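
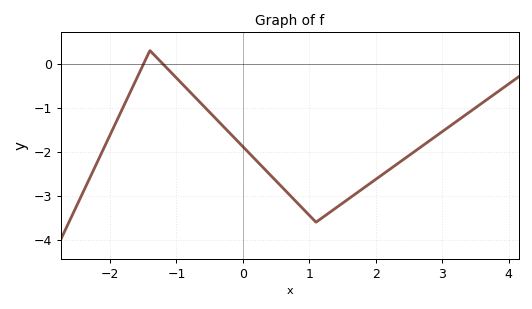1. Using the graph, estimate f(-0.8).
-0.6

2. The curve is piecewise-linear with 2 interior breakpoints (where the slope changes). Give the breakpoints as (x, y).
(-1.4, 0.3); (1.1, -3.6)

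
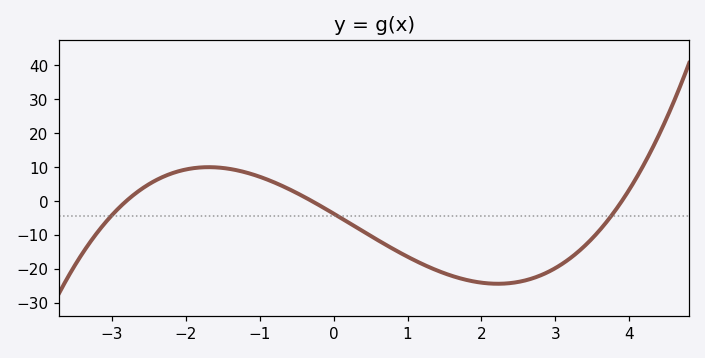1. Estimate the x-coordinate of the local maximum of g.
-1.69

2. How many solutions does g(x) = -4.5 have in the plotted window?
3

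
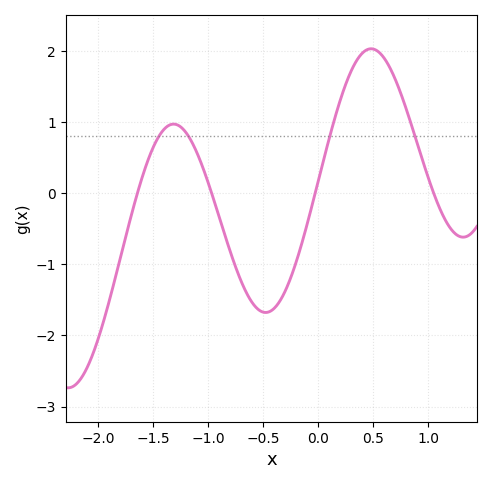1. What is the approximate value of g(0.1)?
0.778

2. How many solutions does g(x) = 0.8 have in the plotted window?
4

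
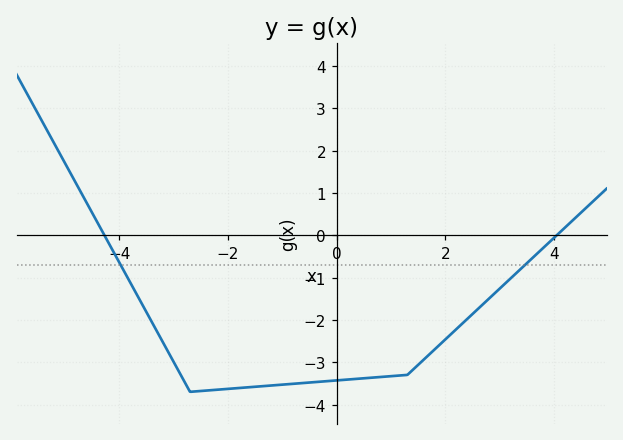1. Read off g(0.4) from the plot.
-3.39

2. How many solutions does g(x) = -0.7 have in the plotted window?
2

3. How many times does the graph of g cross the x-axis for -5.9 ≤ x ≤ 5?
2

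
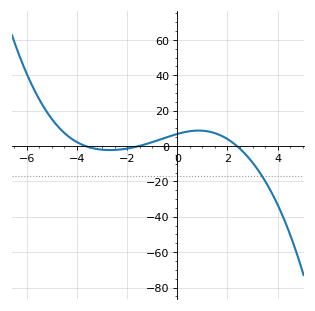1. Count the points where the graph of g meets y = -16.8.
1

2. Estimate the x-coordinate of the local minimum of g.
-2.6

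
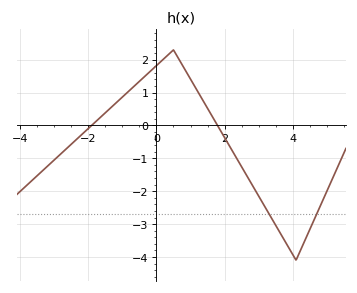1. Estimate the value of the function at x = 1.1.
1.23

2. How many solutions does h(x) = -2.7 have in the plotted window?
2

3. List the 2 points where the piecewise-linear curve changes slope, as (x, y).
(0.5, 2.3); (4.1, -4.1)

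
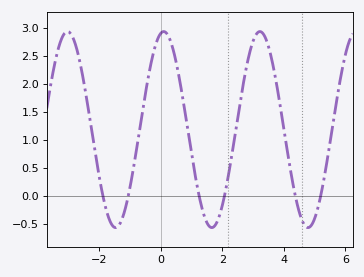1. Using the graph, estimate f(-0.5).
1.82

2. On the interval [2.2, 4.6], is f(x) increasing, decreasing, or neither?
neither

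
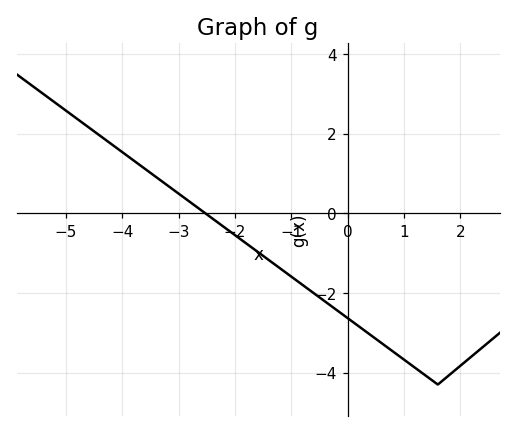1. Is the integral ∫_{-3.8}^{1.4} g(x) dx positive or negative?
negative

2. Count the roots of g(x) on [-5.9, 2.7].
1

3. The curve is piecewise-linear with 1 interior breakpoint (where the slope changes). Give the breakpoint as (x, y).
(1.6, -4.3)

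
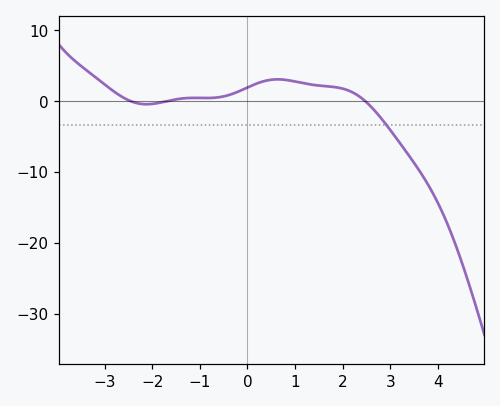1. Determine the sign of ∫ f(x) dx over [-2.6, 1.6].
positive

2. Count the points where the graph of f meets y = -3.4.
1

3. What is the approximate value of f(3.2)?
-6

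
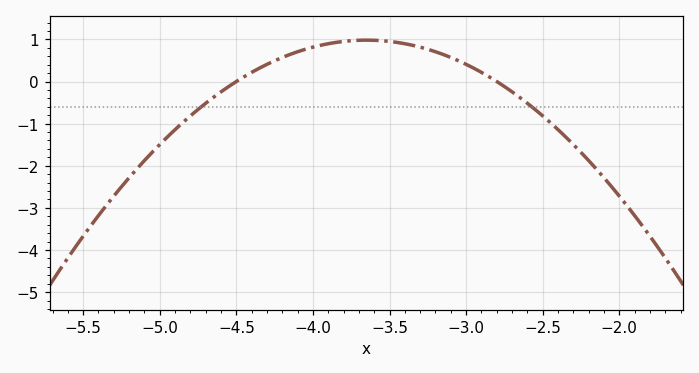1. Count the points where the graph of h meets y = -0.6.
2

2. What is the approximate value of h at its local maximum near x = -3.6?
0.983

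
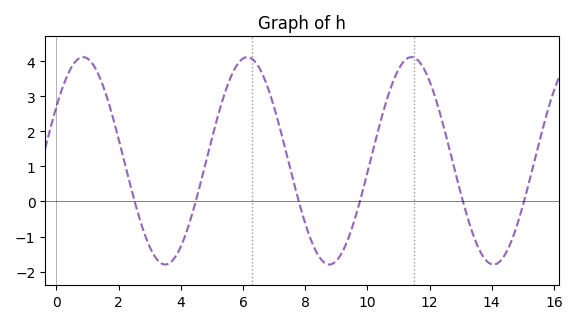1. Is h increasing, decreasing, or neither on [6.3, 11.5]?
neither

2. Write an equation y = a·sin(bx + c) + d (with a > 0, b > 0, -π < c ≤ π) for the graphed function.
y = 2.96sin(1.19x + 0.552) + 1.16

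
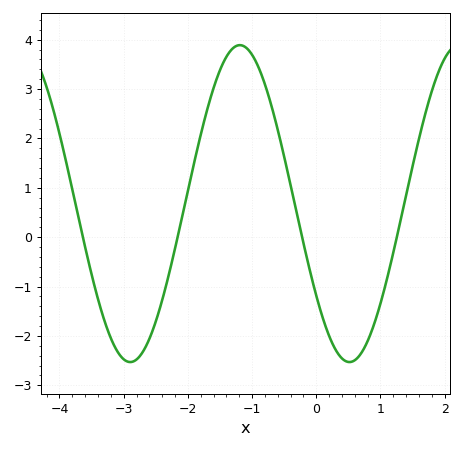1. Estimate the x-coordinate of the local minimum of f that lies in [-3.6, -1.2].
-2.9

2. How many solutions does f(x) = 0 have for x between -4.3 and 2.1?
4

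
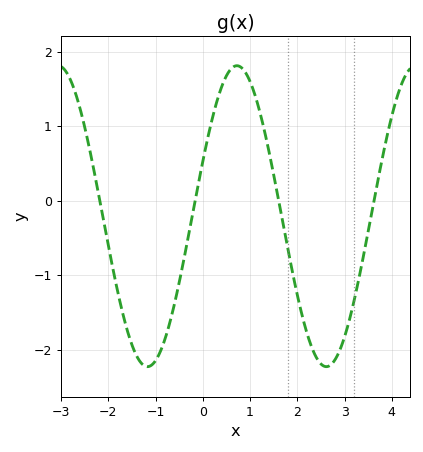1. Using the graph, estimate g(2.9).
-2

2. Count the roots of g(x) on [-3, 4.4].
4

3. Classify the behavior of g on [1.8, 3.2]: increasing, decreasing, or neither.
neither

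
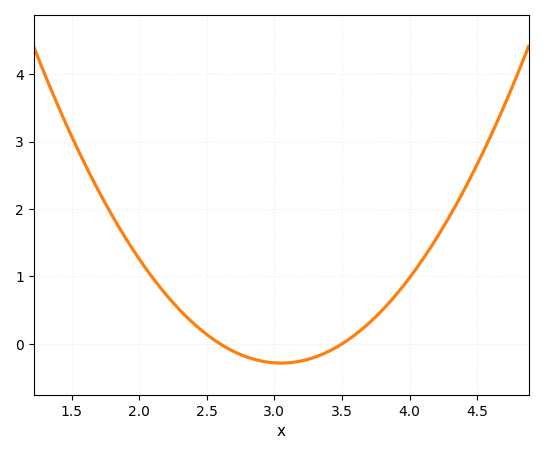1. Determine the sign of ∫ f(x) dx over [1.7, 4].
positive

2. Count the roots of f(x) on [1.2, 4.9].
2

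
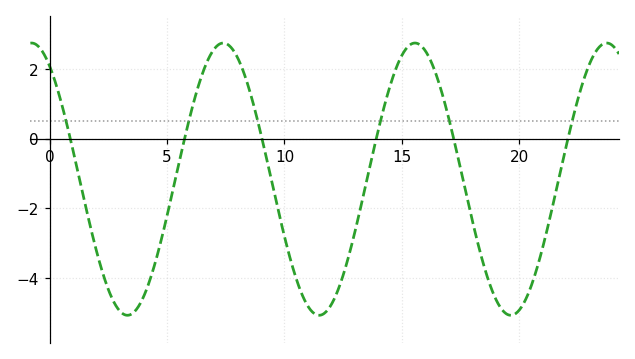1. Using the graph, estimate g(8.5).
1.42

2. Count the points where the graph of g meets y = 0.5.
6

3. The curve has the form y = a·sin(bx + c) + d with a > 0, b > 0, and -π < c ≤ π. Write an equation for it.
y = 3.91sin(0.77x + 2.16) - 1.16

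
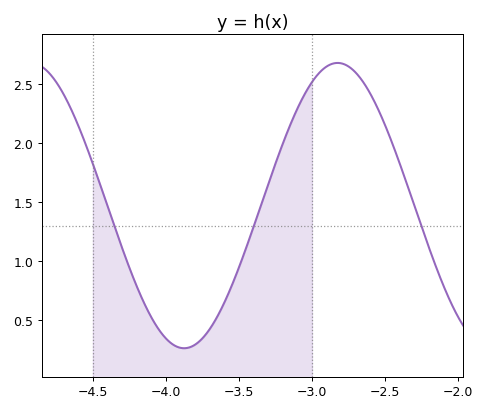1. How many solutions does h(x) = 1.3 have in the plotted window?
3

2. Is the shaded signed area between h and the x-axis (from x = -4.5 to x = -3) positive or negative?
positive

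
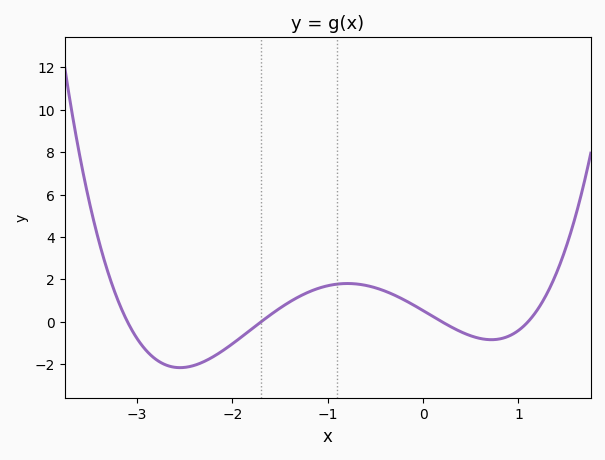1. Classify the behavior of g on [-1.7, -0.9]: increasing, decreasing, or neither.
increasing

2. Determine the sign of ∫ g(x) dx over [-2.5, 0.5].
positive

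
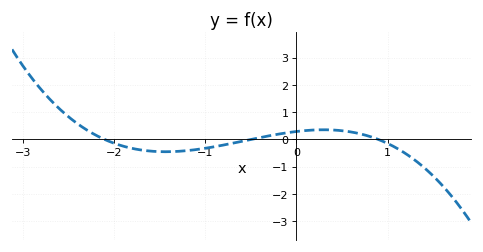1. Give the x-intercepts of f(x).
-2.1, -0.5, 0.9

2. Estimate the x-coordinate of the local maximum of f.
0.3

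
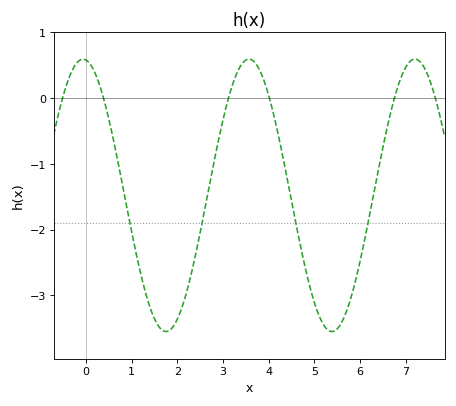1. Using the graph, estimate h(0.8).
-1.32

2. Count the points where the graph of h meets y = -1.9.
4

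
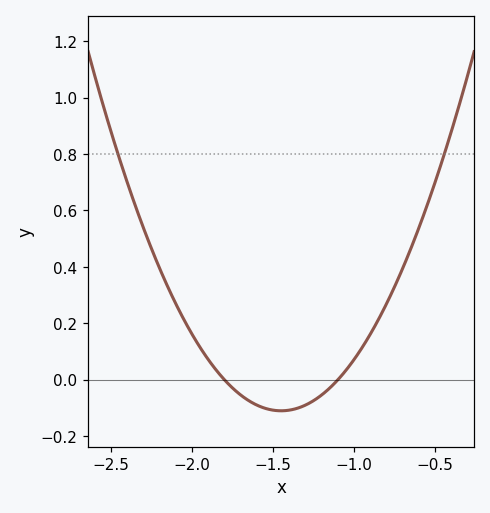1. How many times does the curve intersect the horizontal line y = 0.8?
2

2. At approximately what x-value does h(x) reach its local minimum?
-1.45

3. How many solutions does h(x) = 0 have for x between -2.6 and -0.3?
2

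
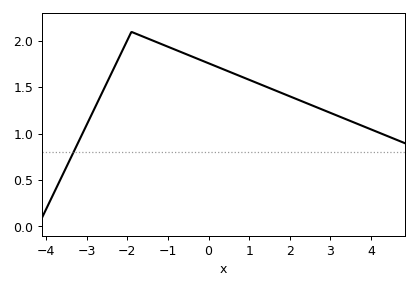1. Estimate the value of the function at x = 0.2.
1.75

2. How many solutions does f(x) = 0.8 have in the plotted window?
1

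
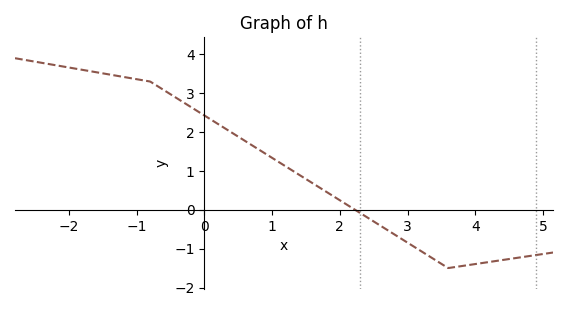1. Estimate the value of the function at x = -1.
3.36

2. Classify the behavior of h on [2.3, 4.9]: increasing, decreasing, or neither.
neither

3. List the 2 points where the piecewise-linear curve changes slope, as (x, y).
(-0.8, 3.3); (3.6, -1.5)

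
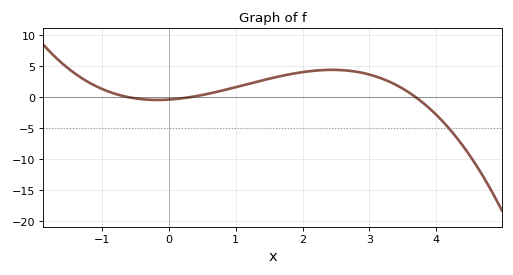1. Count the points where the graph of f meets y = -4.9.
1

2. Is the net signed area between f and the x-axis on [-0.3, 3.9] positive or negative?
positive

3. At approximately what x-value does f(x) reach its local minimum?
-0.175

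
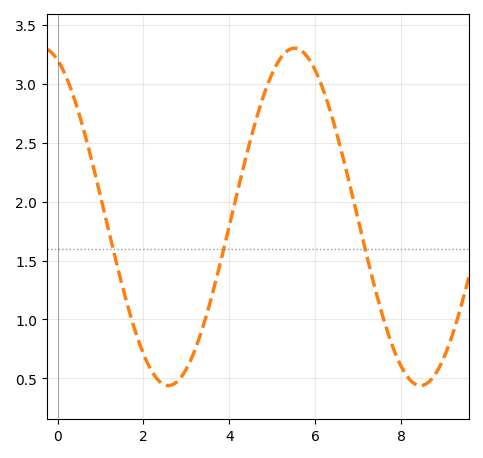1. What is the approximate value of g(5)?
3.1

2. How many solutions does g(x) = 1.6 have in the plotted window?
3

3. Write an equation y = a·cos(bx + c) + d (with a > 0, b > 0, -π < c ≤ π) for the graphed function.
y = 1.43cos(1.1x + 0.38) + 1.87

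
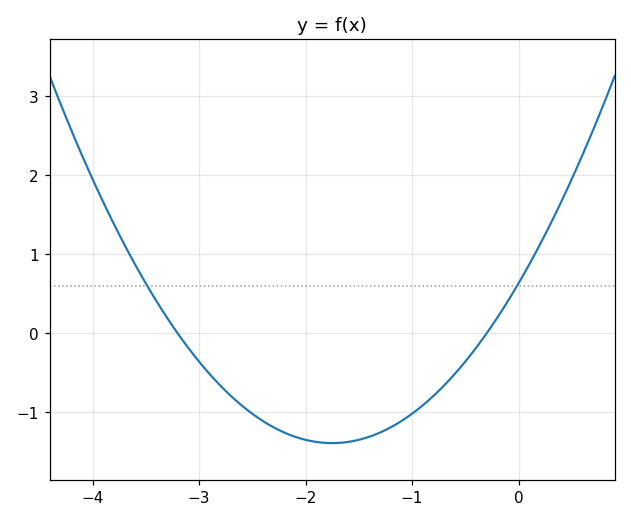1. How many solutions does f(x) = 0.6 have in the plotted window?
2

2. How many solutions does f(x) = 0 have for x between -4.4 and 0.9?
2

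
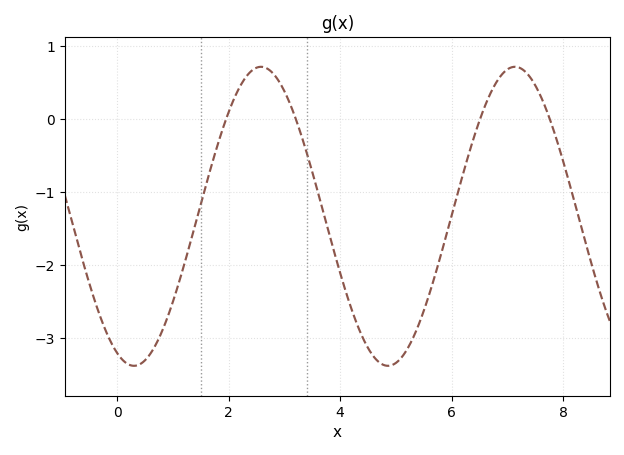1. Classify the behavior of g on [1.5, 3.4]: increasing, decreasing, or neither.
neither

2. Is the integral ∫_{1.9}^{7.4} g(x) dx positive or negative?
negative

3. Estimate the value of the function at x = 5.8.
-1.9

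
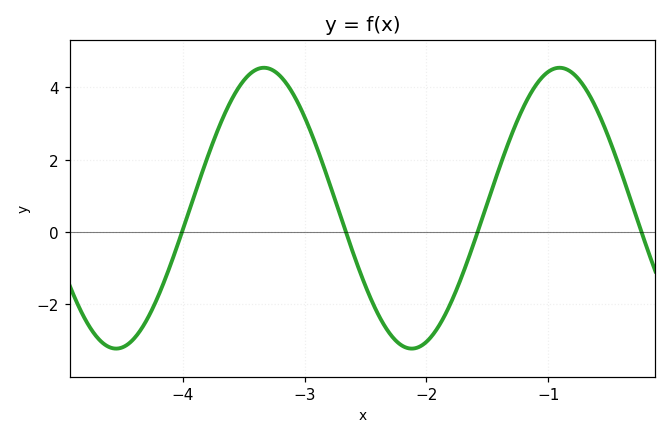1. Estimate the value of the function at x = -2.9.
2.4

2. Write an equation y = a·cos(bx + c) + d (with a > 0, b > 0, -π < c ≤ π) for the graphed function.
y = 3.88cos(2.6x + 2.3) + 0.66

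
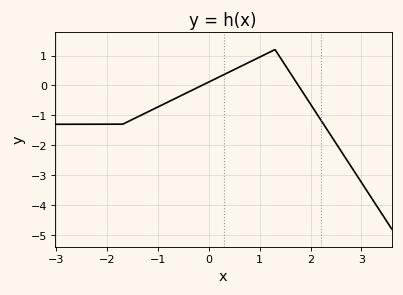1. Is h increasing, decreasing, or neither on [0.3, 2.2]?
neither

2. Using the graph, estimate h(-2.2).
-1.3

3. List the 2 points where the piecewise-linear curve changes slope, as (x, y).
(-1.7, -1.3); (1.3, 1.2)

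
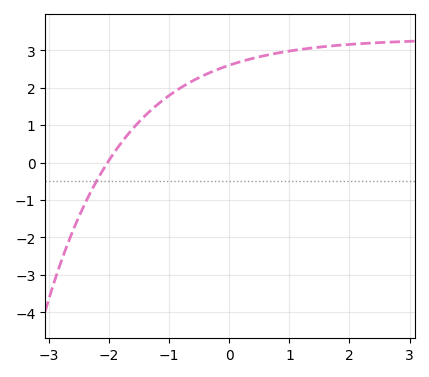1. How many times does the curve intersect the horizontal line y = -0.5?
1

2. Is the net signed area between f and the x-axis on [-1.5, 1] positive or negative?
positive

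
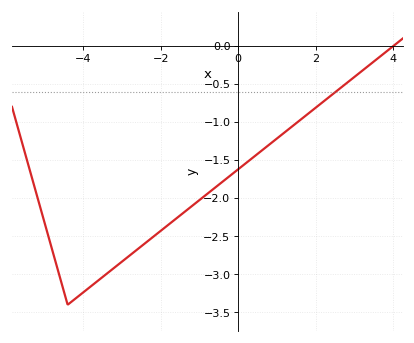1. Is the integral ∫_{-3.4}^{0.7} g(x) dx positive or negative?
negative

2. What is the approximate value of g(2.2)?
-0.729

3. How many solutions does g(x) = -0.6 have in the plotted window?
1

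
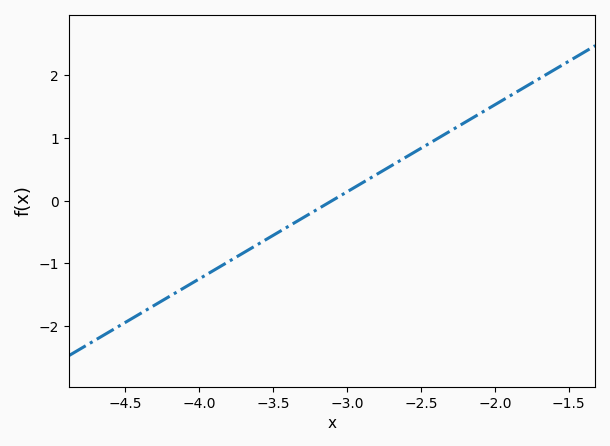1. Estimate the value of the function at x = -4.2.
-1.53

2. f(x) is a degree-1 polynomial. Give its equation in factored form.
y = 1.39(x + 3.1)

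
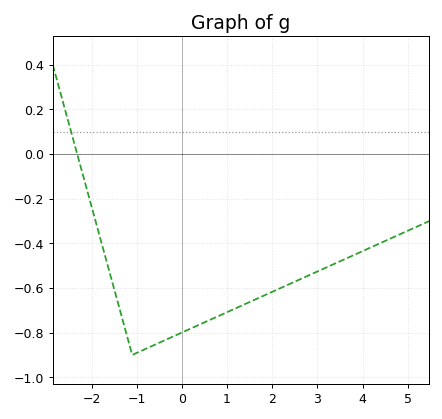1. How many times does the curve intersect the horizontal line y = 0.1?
1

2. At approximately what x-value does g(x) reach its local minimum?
-1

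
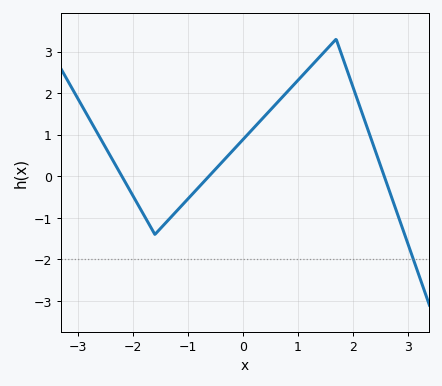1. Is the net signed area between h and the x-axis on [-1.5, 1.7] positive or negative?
positive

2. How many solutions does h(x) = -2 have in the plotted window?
1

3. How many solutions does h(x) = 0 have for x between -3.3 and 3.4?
3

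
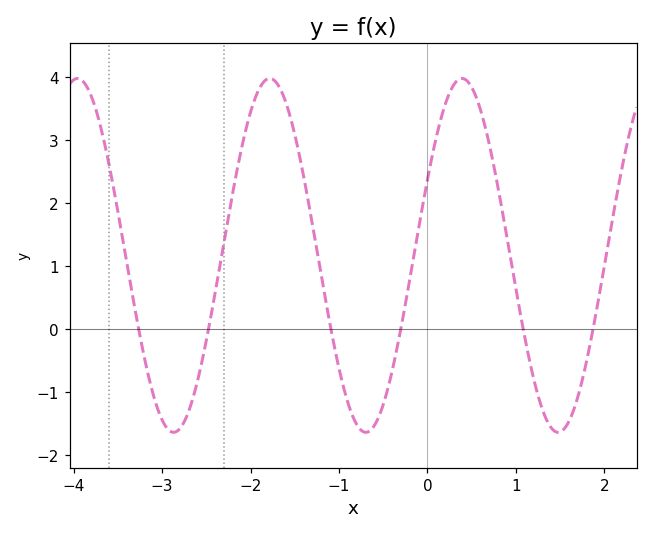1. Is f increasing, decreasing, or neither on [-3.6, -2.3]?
neither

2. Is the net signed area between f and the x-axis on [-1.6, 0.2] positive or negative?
positive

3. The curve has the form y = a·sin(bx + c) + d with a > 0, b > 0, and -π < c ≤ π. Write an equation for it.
y = 2.81sin(2.89x + 0.442) + 1.17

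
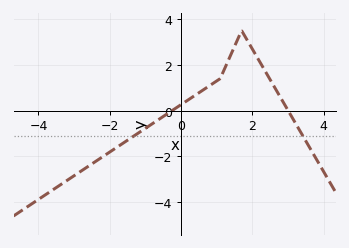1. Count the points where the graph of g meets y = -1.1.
2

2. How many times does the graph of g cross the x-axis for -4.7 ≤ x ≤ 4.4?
2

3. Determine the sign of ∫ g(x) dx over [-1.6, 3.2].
positive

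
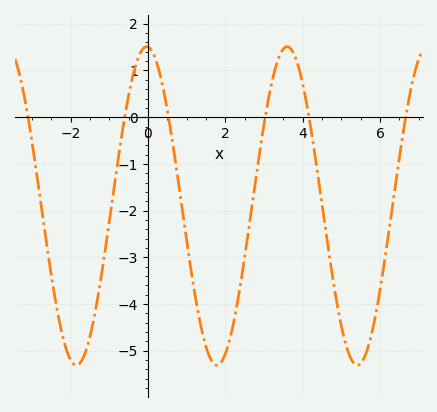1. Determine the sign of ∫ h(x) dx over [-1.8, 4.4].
negative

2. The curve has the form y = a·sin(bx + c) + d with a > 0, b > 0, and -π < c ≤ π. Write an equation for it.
y = 3.41sin(1.73x + 1.63) - 1.9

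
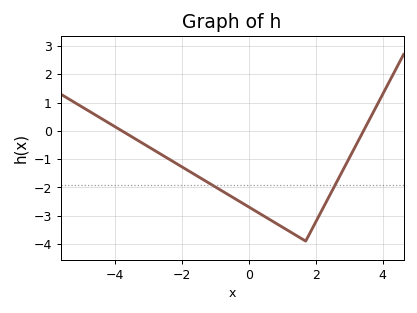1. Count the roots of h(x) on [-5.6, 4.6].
2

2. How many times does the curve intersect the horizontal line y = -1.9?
2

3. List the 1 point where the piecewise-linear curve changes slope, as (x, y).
(1.7, -3.9)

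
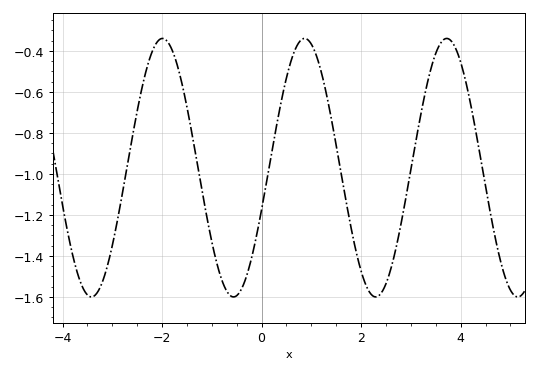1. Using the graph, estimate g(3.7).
-0.34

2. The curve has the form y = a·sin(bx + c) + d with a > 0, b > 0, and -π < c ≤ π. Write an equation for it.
y = 0.63sin(2.2x - 0.33) - 0.97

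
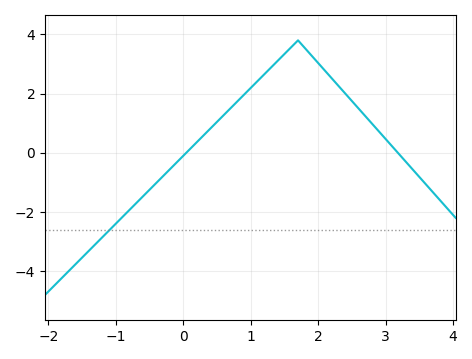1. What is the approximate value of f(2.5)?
1.75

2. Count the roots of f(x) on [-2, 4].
2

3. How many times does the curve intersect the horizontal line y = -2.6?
1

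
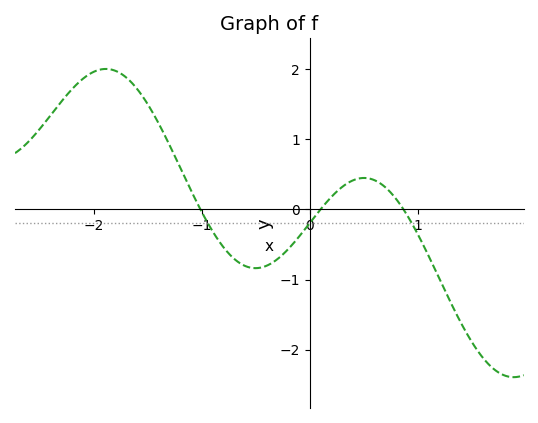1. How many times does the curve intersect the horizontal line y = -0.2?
3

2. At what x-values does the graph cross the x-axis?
-1.01, 0.1, 0.867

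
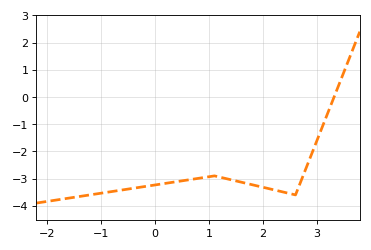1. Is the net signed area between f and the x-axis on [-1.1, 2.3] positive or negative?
negative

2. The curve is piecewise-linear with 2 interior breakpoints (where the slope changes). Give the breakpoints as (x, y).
(1.1, -2.9); (2.6, -3.6)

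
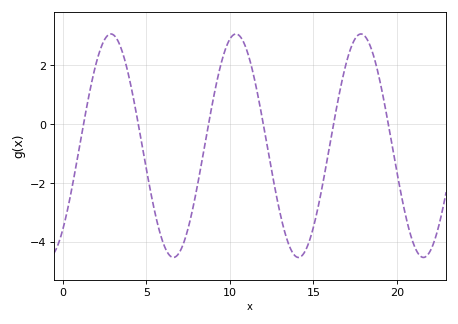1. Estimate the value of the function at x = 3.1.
3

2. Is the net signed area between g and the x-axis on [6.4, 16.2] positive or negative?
negative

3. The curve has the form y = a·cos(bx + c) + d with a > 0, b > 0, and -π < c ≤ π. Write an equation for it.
y = 3.79cos(0.84x - 2.4) - 0.73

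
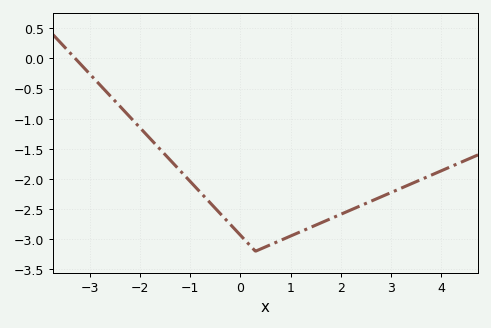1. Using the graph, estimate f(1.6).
-2.75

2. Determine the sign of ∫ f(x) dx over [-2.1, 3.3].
negative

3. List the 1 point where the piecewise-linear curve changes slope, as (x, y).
(0.3, -3.2)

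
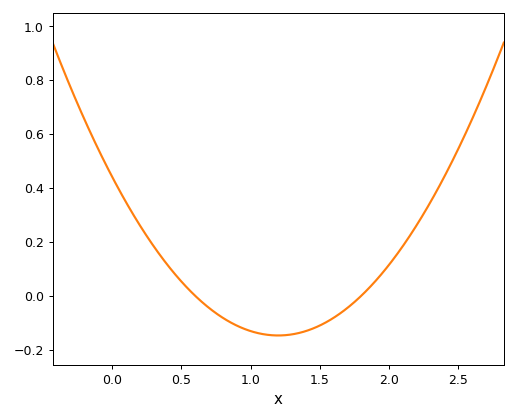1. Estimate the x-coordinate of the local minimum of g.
1.2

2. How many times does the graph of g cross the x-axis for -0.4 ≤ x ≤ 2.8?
2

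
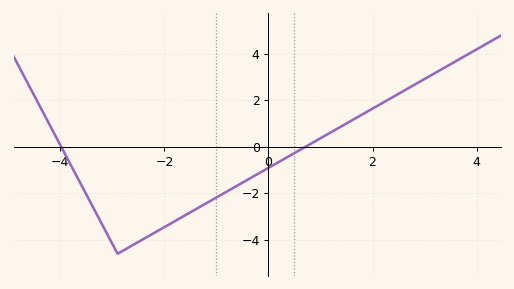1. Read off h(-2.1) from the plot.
-3.58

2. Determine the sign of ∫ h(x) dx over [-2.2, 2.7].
negative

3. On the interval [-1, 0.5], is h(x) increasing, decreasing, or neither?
increasing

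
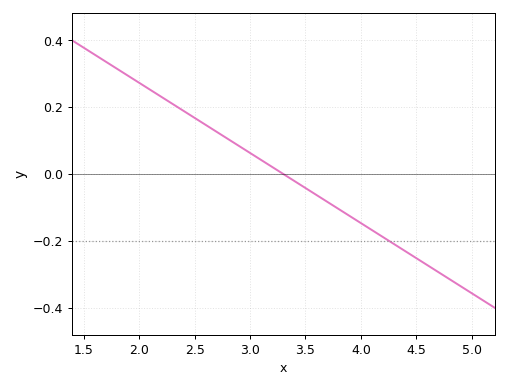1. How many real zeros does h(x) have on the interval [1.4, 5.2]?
1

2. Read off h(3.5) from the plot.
-0.04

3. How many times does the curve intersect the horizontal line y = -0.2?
1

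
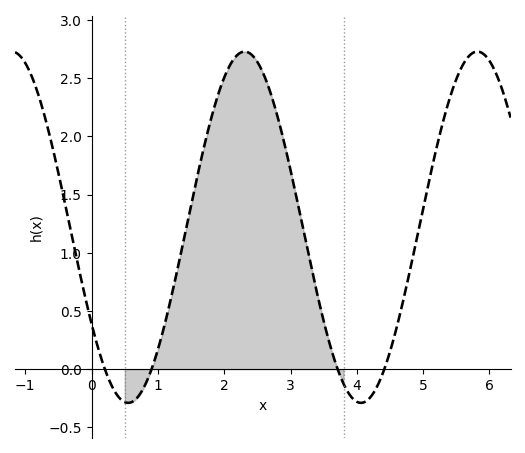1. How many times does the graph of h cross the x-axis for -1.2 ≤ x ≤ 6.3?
4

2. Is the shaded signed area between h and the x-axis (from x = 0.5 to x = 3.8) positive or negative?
positive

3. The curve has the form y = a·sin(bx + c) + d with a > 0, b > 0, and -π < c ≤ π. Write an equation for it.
y = 1.51sin(1.79x - 2.56) + 1.22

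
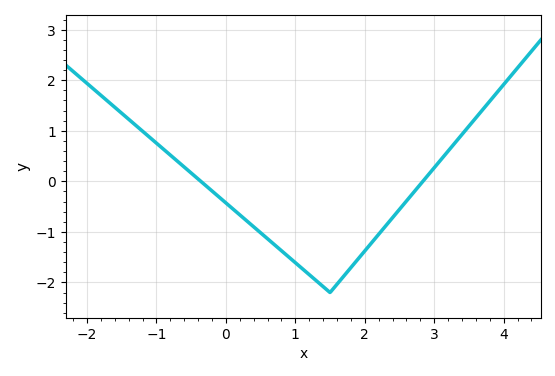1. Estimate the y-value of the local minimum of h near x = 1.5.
-2.2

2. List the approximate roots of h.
-0.361, 2.84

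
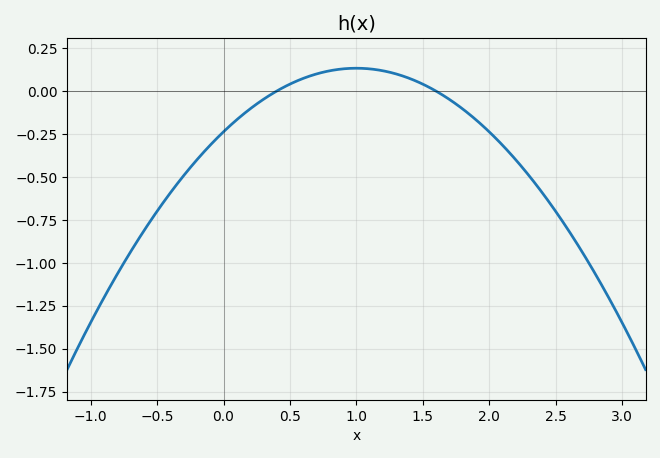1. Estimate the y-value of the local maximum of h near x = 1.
0.15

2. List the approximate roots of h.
0.4, 1.6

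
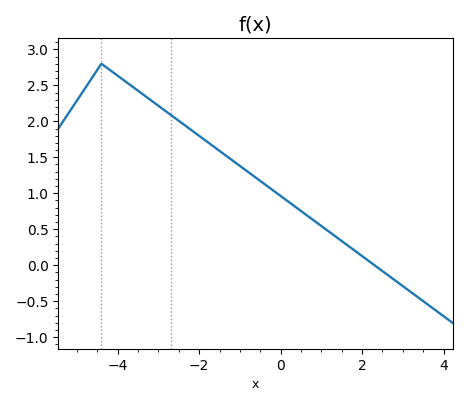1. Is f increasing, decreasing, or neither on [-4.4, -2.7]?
decreasing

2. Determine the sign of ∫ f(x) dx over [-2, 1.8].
positive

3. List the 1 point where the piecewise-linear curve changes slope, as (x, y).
(-4.4, 2.8)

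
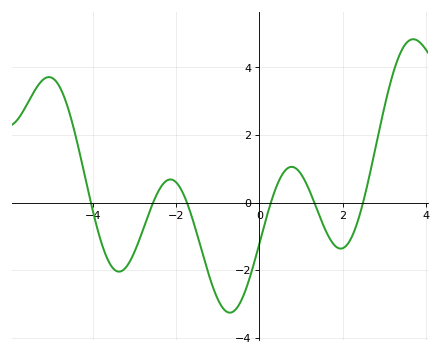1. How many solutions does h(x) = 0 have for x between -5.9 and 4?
6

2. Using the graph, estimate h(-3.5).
-2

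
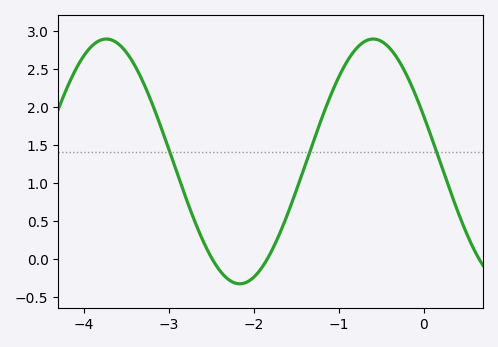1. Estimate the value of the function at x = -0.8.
2.76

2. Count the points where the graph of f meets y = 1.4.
3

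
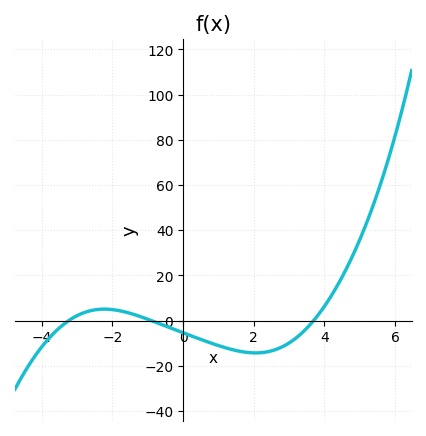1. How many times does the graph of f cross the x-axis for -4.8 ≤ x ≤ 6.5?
3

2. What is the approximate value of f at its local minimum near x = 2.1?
-14.3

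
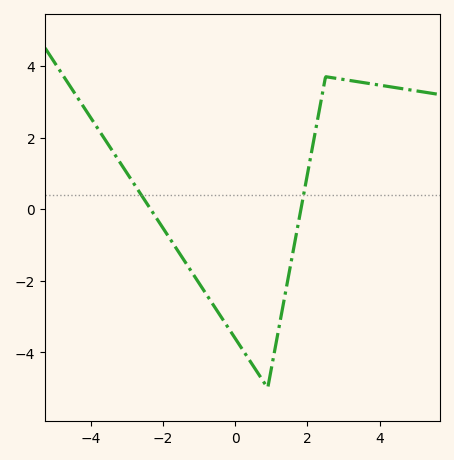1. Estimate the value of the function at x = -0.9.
-2.2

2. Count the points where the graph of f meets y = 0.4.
2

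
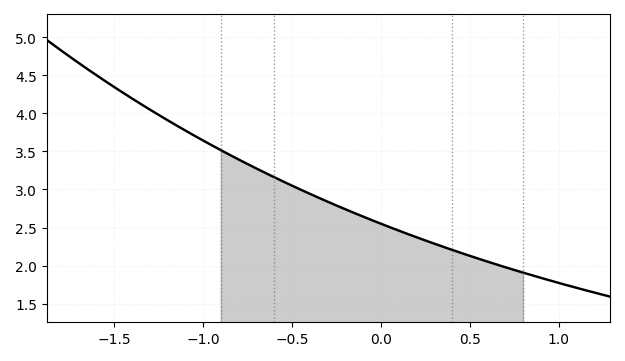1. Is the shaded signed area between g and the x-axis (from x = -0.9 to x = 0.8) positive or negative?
positive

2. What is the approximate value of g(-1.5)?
4.35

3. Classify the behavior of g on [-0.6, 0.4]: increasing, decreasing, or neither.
decreasing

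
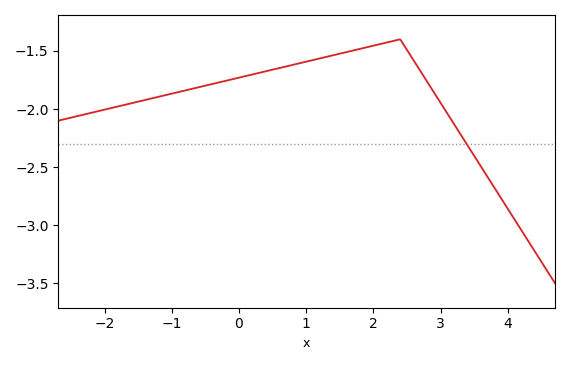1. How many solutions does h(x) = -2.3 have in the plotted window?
1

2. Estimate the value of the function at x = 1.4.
-1.54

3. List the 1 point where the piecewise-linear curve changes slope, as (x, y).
(2.4, -1.4)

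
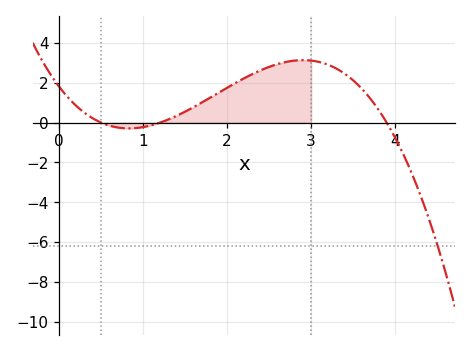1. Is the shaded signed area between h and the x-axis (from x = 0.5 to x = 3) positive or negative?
positive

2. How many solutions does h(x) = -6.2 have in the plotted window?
1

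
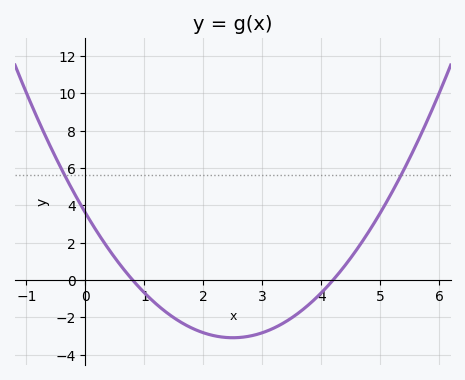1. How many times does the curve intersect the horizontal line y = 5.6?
2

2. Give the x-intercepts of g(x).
0.8, 4.2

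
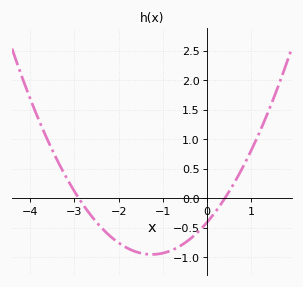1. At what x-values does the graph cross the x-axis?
-2.9, 0.4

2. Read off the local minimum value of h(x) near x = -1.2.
-0.95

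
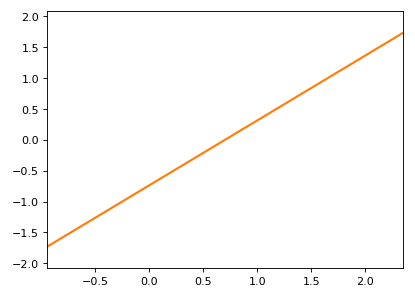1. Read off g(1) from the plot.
0.3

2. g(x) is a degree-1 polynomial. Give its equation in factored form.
y = 1.05(x - 0.7)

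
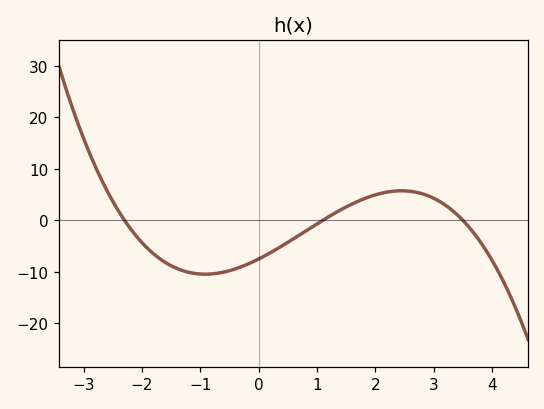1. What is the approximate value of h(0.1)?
-6.94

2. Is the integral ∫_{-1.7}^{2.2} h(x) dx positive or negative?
negative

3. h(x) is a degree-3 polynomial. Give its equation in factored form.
y = -0.85(x + 2.3)(x - 1.1)(x - 3.5)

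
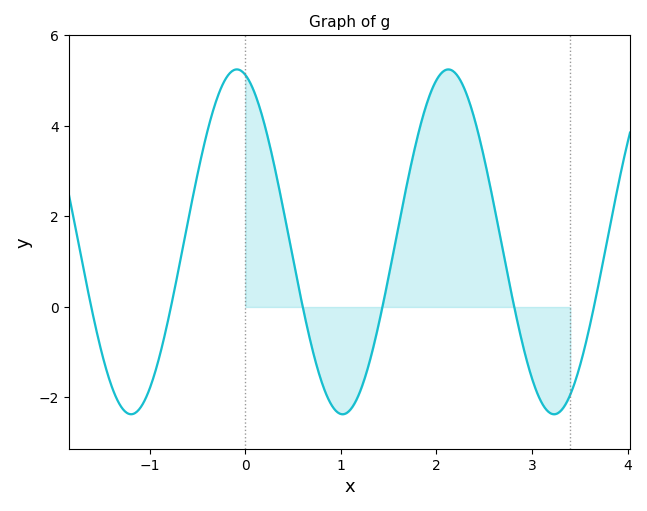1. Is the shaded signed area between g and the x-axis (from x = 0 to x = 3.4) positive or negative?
positive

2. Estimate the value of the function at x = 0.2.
4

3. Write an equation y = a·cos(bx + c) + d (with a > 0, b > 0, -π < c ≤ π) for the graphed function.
y = 3.81cos(2.8x + 0.25) + 1.44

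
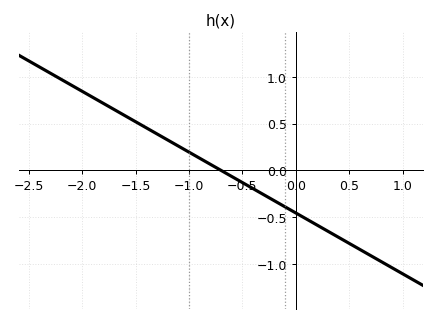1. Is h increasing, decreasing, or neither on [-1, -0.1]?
decreasing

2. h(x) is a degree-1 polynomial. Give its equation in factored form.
y = -0.65(x + 0.7)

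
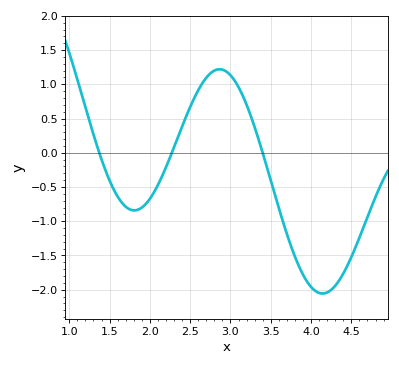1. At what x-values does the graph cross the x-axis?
1.4, 2.3, 3.4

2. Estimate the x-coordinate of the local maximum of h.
2.9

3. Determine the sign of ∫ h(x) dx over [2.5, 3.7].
positive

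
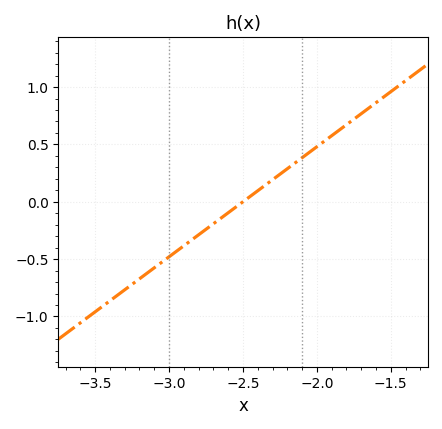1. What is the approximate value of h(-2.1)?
0.4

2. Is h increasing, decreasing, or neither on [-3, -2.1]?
increasing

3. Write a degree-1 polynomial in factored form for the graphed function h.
y = 0.96(x + 2.5)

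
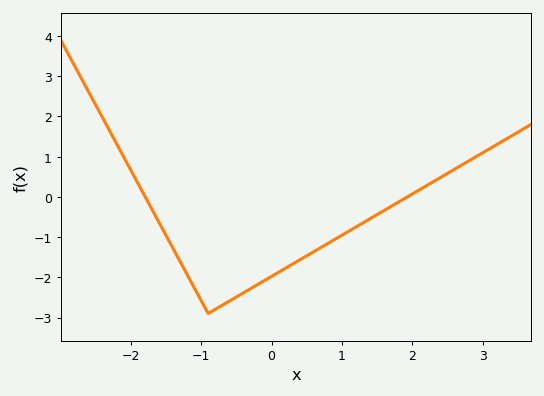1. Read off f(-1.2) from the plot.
-1.93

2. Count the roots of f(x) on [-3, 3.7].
2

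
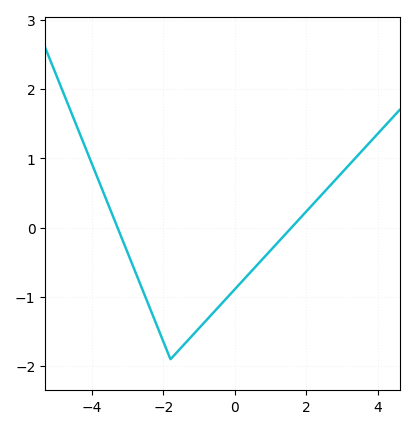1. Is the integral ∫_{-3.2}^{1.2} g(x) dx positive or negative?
negative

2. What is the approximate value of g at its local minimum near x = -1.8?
-1.9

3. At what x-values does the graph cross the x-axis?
-3.2, 1.6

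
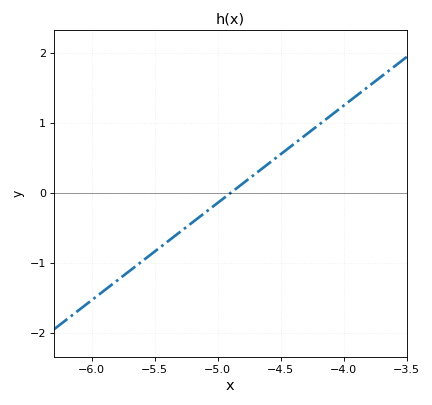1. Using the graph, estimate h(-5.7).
-1.11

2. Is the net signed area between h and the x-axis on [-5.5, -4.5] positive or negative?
negative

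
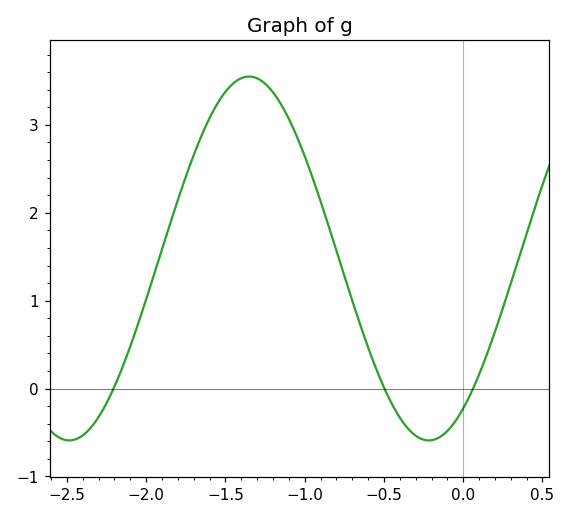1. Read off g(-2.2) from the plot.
0.024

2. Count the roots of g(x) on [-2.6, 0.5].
3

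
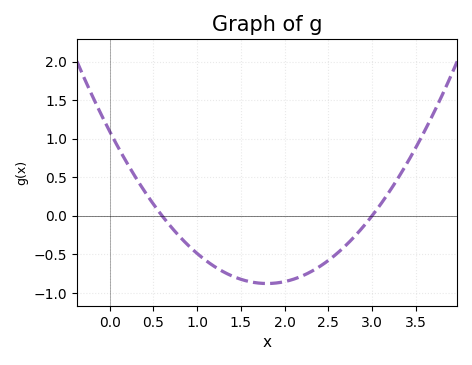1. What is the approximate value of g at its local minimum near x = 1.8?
-0.9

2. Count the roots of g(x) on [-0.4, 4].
2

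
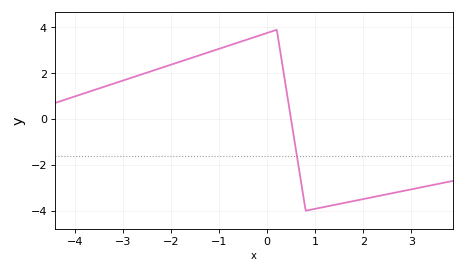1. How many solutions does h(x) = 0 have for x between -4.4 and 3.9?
1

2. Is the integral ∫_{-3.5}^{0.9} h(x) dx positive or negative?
positive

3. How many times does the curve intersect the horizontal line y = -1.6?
1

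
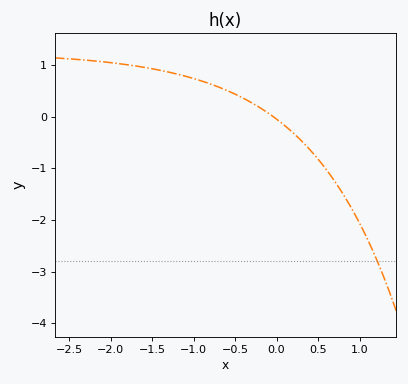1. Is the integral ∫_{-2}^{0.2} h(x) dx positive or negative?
positive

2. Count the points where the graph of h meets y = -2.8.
1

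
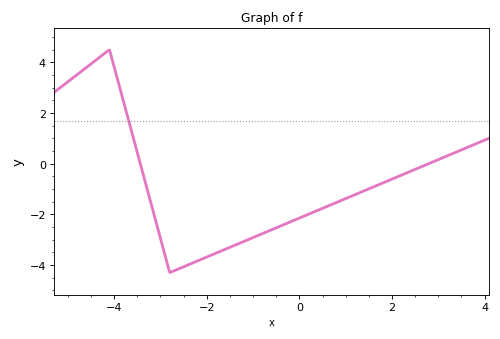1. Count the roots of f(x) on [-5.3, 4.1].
2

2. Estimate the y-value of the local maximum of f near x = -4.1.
4.4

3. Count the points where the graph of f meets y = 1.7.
1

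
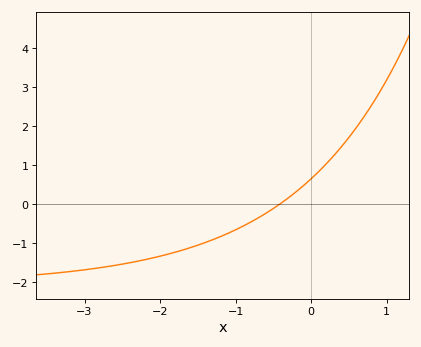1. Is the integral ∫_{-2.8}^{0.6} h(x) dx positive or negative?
negative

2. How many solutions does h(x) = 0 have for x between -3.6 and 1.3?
1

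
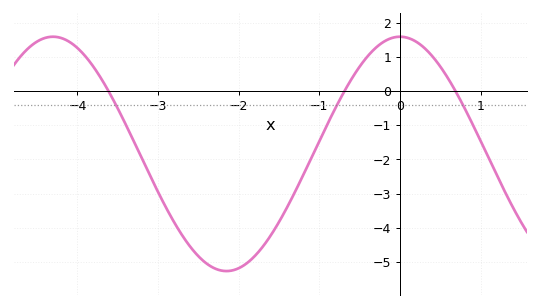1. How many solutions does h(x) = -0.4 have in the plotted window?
3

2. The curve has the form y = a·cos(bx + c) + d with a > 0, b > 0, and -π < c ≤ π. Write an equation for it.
y = 3.43cos(1.46x + 0) - 1.84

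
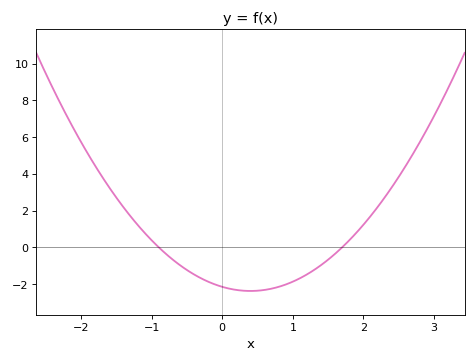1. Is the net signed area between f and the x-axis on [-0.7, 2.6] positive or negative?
negative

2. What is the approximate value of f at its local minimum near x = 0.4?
-2.4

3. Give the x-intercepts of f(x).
-0.9, 1.7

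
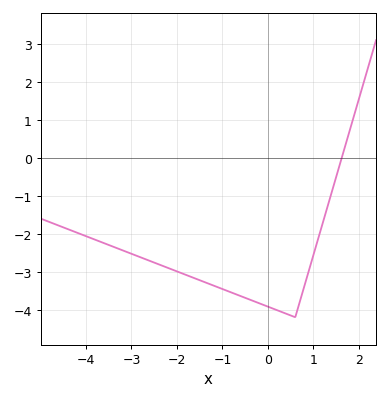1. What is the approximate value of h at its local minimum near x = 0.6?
-4.2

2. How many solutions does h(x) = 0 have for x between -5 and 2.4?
1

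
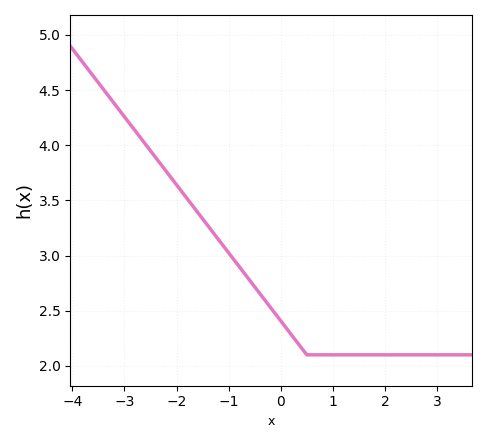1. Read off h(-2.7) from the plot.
4.07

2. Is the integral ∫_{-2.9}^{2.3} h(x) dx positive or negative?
positive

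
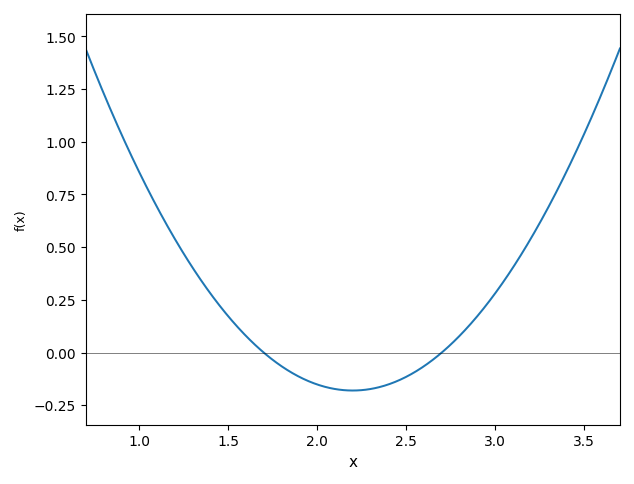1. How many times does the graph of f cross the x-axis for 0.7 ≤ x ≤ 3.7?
2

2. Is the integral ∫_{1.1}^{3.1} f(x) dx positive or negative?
positive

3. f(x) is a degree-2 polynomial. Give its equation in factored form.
y = 0.72(x - 1.7)(x - 2.7)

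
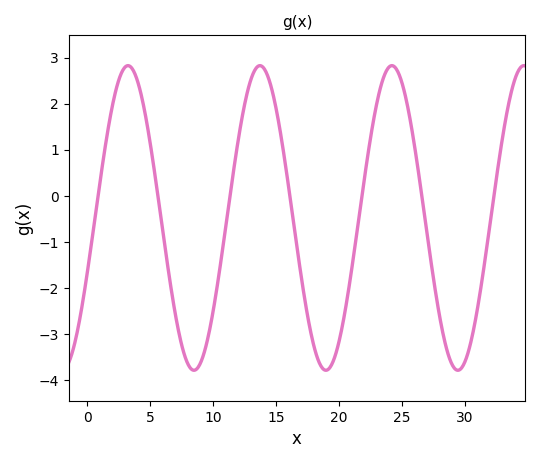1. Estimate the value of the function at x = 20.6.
-2.31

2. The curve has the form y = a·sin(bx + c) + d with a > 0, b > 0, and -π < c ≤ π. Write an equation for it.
y = 3.31sin(0.6x - 0.38) - 0.48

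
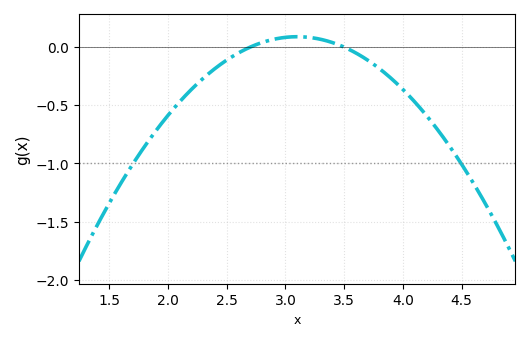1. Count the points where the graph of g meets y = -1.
2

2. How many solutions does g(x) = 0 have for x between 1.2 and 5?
2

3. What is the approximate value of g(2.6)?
-0.05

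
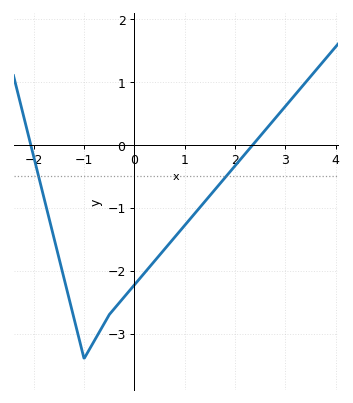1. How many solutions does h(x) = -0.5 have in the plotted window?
2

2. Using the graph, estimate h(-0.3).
-2.51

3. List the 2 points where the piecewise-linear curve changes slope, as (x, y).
(-1, -3.4); (-0.5, -2.7)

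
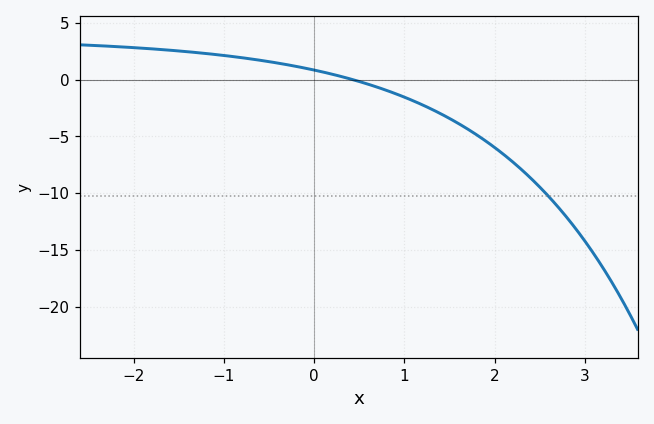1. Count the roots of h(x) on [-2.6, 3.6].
1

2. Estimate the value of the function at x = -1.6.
2.5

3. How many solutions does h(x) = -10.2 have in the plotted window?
1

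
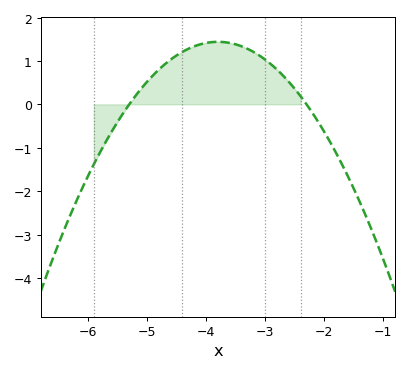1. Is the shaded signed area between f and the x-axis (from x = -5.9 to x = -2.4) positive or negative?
positive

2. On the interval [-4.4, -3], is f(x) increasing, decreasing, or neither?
neither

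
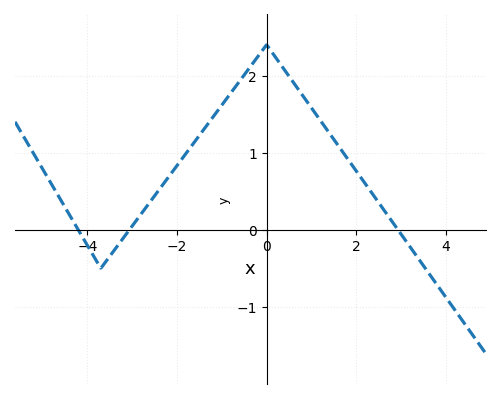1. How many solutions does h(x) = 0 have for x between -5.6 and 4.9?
3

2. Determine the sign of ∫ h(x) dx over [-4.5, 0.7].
positive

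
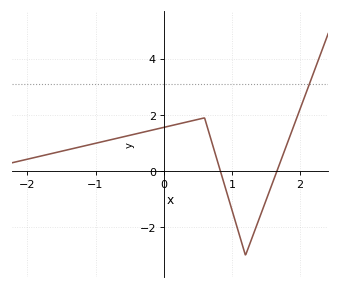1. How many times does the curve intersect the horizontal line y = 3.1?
1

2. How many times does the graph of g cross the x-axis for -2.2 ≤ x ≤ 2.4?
2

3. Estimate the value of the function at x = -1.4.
0.767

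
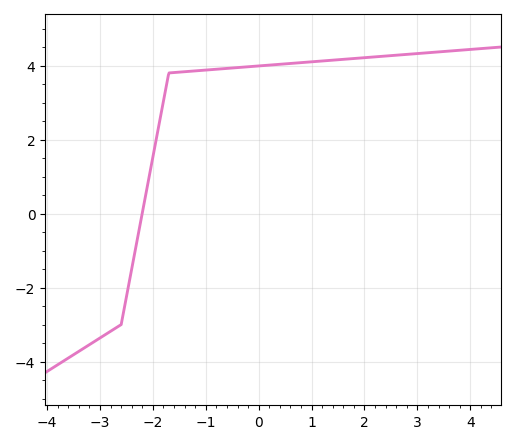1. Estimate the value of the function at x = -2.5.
-2.24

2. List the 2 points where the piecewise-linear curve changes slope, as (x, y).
(-2.6, -3); (-1.7, 3.8)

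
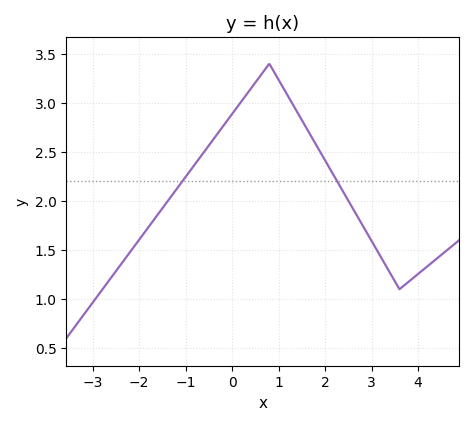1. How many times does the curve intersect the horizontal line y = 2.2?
2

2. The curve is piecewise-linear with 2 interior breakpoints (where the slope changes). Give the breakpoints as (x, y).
(0.8, 3.4); (3.6, 1.1)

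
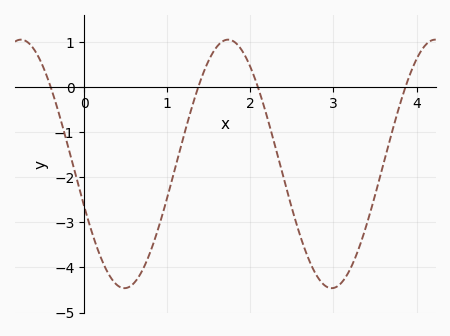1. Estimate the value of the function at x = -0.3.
-0.6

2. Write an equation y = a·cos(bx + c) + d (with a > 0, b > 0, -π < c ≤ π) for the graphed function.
y = 2.76cos(2.5x + 1.9) - 1.7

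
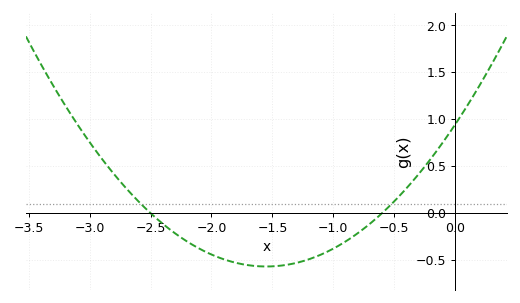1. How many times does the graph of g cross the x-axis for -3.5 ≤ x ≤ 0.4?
2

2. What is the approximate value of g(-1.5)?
-0.567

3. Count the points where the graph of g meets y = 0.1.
2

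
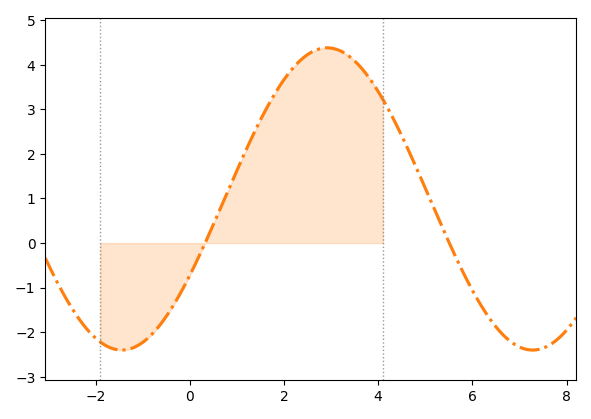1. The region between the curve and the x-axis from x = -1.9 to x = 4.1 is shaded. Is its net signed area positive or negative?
positive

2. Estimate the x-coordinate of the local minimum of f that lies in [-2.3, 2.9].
-1.45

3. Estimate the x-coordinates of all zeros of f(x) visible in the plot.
0.325, 5.51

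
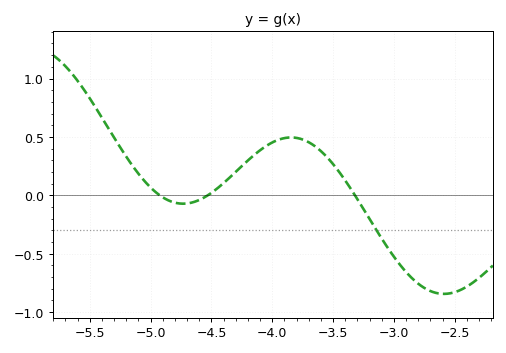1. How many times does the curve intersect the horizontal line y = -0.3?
1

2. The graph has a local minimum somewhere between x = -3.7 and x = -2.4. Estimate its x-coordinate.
-2.6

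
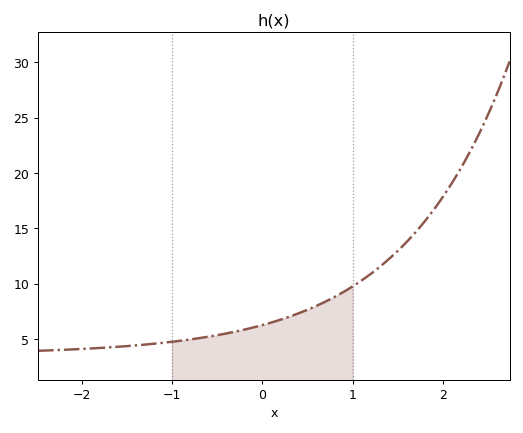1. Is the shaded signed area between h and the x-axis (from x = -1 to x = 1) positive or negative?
positive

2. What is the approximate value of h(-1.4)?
4.5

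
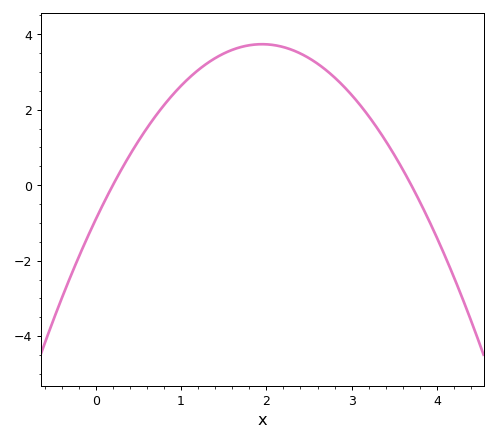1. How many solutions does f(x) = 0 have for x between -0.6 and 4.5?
2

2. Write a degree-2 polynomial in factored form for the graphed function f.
y = -1.22(x - 0.2)(x - 3.7)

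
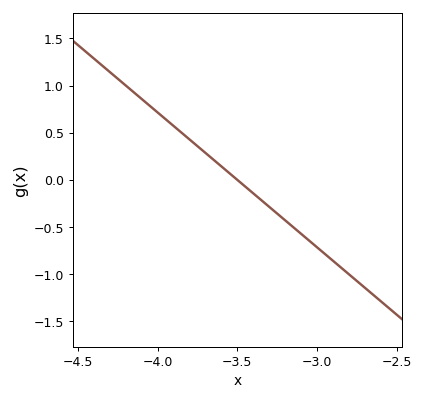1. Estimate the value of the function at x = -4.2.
1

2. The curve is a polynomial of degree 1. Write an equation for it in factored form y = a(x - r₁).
y = -1.43(x + 3.5)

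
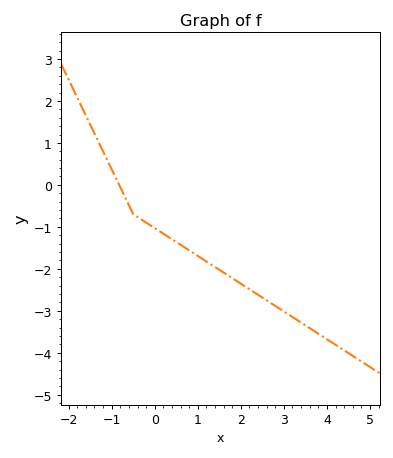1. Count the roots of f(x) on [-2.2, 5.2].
1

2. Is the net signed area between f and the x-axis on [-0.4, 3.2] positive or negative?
negative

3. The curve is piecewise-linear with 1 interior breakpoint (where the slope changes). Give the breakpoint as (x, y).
(-0.5, -0.7)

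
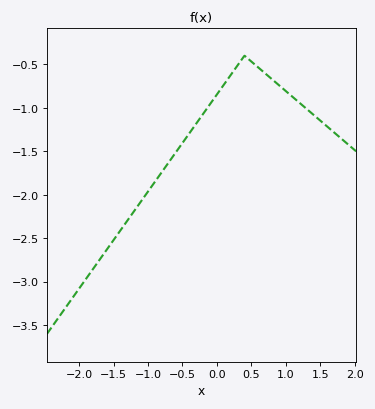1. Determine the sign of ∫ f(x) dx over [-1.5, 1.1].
negative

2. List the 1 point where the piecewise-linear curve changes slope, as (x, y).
(0.4, -0.4)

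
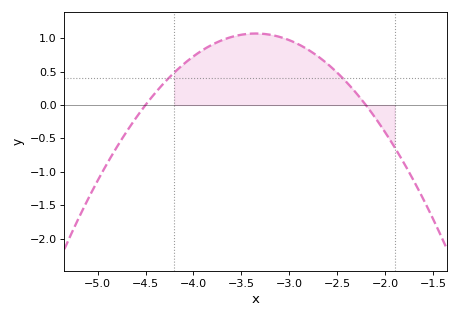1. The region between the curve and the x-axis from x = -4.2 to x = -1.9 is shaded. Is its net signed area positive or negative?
positive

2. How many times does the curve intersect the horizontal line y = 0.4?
2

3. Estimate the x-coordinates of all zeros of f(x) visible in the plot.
-4.5, -2.2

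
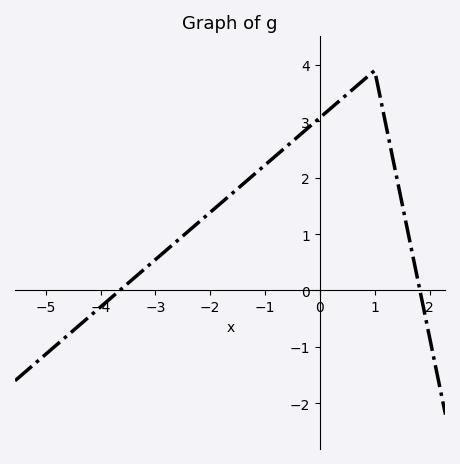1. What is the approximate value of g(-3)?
0.546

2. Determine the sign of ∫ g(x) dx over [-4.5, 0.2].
positive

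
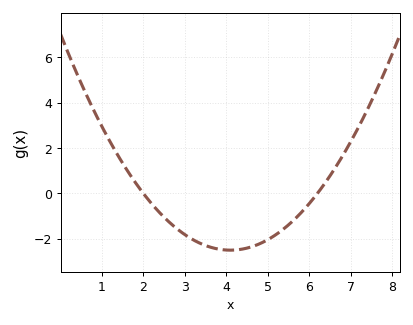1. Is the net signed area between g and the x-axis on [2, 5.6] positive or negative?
negative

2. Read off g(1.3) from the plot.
2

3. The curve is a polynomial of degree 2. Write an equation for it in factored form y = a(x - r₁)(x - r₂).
y = 0.57(x - 2)(x - 6.2)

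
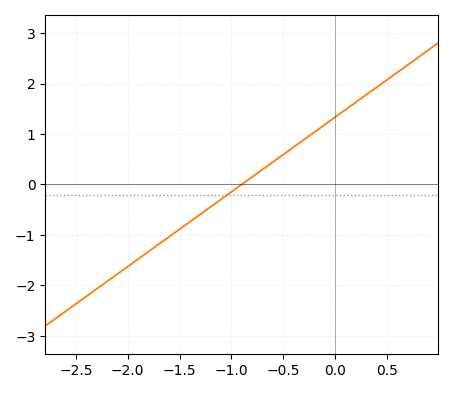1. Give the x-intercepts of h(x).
-0.9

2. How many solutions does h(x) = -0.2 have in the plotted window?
1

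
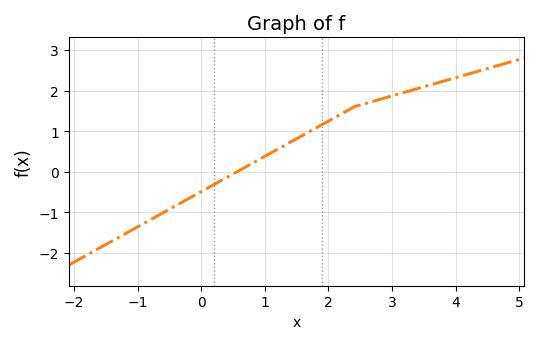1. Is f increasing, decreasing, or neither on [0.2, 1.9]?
increasing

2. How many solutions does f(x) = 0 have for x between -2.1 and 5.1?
1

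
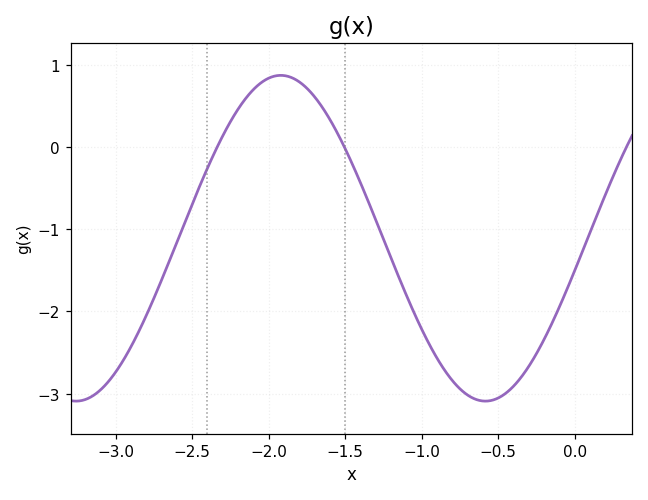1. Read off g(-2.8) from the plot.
-2.05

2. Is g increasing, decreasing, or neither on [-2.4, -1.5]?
neither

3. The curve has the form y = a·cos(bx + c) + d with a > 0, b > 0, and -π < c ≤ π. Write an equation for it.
y = 1.98cos(2.35x - 1.77) - 1.11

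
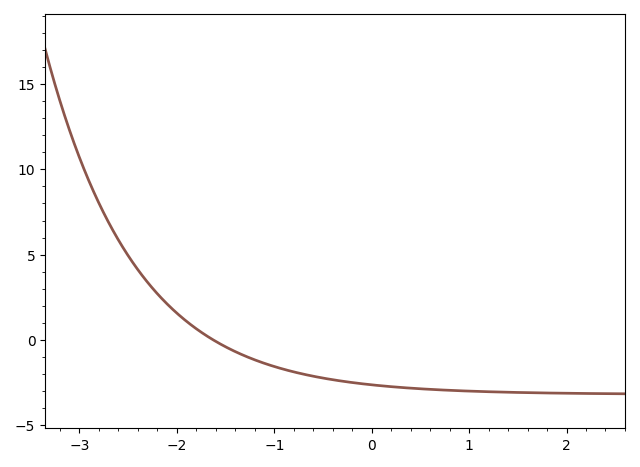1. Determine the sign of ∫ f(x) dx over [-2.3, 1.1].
negative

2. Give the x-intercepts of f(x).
-1.63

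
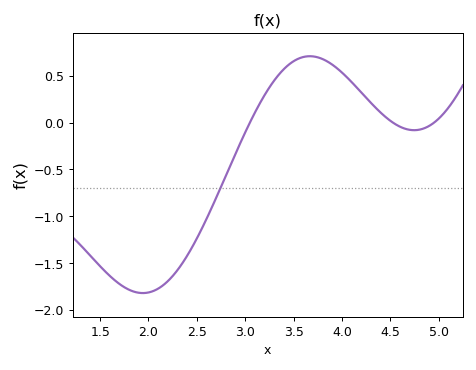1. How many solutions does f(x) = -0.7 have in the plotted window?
1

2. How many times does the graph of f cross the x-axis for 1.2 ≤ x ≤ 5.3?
3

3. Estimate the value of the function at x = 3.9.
0.62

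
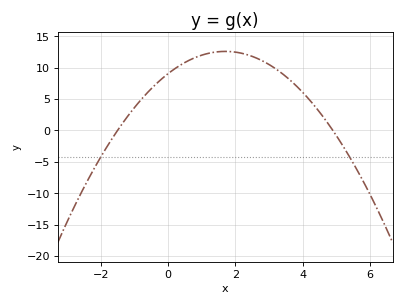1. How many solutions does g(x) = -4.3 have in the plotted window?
2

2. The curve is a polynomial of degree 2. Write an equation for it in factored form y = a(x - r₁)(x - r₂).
y = -1.23(x + 1.5)(x - 4.9)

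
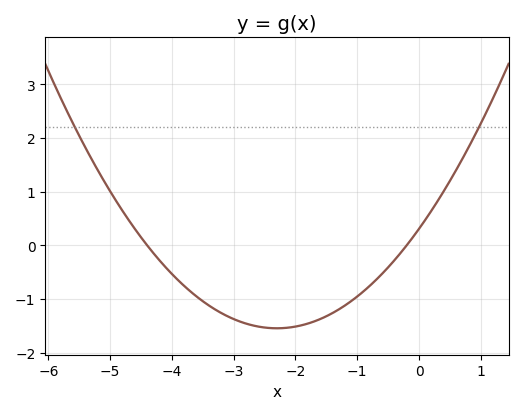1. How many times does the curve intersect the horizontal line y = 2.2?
2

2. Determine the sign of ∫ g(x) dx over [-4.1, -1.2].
negative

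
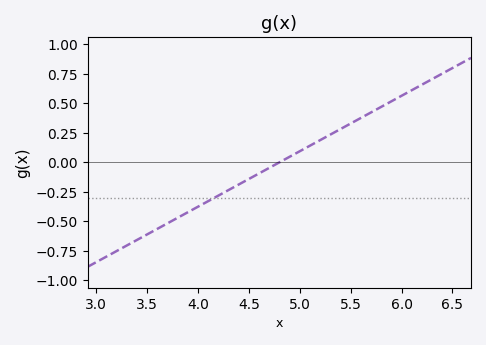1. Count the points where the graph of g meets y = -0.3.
1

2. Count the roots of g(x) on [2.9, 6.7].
1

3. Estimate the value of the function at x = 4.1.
-0.35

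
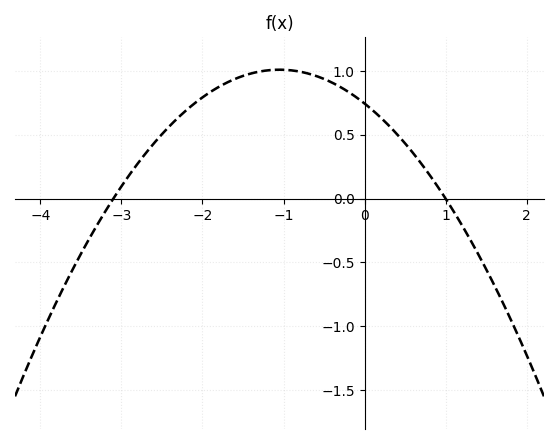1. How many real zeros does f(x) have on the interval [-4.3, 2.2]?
2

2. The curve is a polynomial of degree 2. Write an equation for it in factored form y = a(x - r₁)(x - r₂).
y = -0.24(x + 3.1)(x - 1)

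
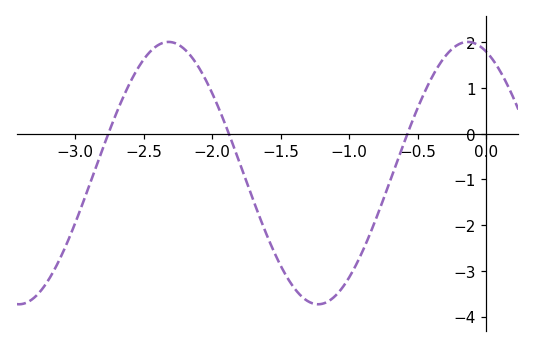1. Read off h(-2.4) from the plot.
1.93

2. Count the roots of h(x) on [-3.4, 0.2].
3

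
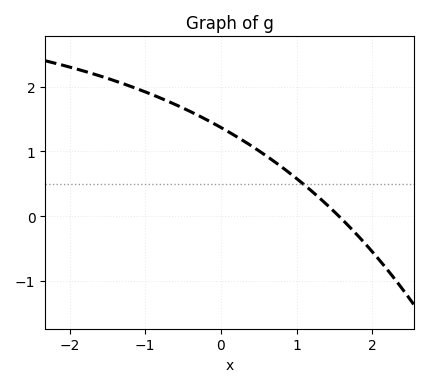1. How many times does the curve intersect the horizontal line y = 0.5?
1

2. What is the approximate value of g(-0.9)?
1.87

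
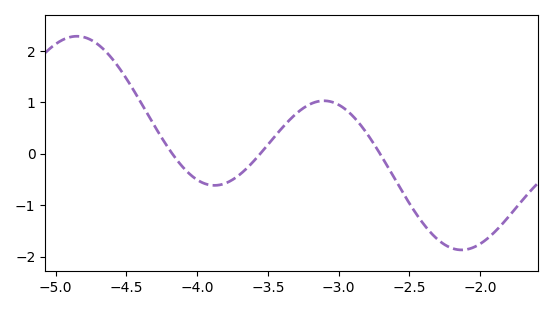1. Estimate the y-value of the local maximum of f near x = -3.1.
1.03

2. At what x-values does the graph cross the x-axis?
-4.18, -3.55, -2.71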